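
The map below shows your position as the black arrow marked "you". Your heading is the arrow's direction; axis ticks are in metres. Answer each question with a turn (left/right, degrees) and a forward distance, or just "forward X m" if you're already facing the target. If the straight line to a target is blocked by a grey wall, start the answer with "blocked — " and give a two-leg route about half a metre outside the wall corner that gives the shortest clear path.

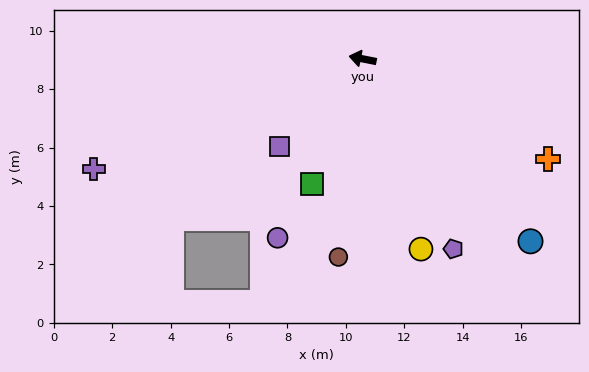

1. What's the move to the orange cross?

turn left 163°, forward 7.2 m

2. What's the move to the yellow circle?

turn left 118°, forward 6.8 m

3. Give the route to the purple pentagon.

turn left 127°, forward 7.2 m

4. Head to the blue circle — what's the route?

turn left 144°, forward 8.5 m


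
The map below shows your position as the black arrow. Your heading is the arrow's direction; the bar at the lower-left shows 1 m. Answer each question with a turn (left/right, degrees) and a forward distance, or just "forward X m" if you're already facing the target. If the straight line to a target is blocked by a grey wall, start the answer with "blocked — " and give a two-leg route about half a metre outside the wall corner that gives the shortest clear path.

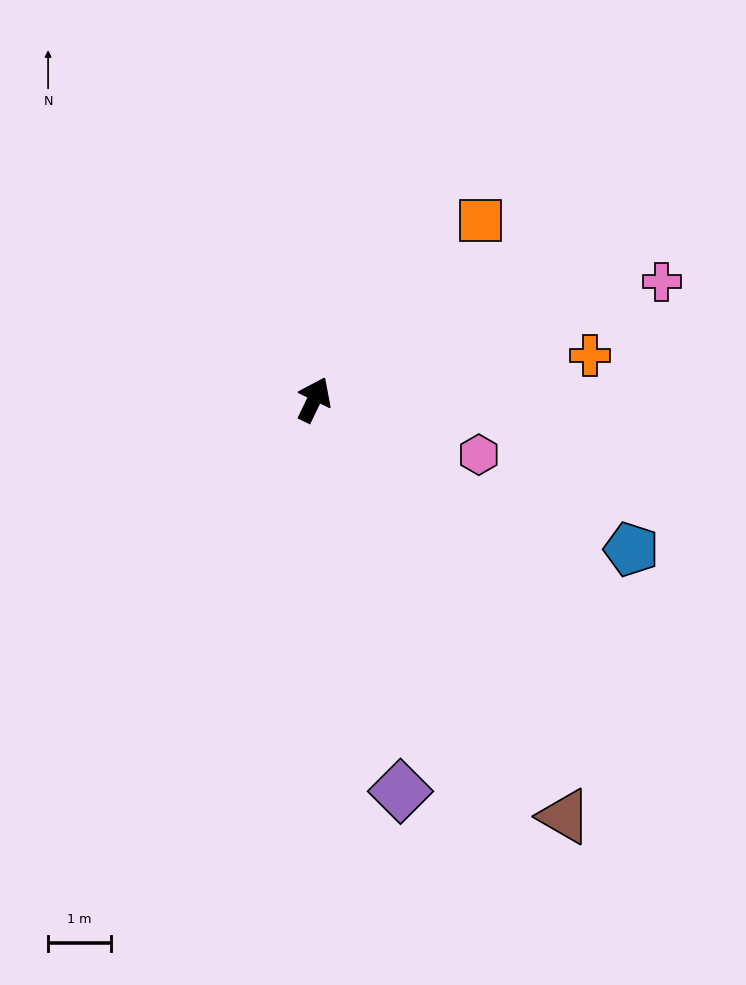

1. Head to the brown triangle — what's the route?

turn right 123°, forward 7.7 m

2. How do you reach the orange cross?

turn right 55°, forward 4.4 m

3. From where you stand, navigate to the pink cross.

turn right 46°, forward 5.8 m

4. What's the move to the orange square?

turn right 17°, forward 3.9 m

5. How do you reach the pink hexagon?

turn right 83°, forward 2.7 m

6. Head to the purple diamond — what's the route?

turn right 142°, forward 6.4 m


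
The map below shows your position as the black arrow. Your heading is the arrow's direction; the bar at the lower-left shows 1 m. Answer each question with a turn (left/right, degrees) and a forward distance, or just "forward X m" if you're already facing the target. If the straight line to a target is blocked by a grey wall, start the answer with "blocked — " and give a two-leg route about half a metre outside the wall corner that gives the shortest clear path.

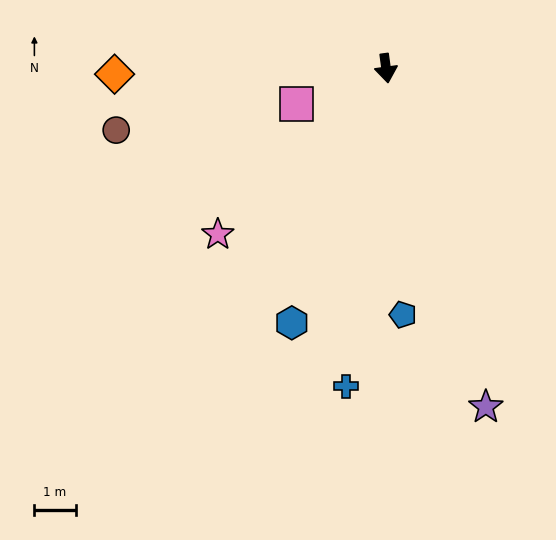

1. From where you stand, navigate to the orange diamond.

turn right 96°, forward 6.6 m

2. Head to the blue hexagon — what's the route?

turn right 28°, forward 6.6 m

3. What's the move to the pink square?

turn right 76°, forward 2.3 m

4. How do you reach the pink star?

turn right 53°, forward 5.7 m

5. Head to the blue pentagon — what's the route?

turn right 4°, forward 6.0 m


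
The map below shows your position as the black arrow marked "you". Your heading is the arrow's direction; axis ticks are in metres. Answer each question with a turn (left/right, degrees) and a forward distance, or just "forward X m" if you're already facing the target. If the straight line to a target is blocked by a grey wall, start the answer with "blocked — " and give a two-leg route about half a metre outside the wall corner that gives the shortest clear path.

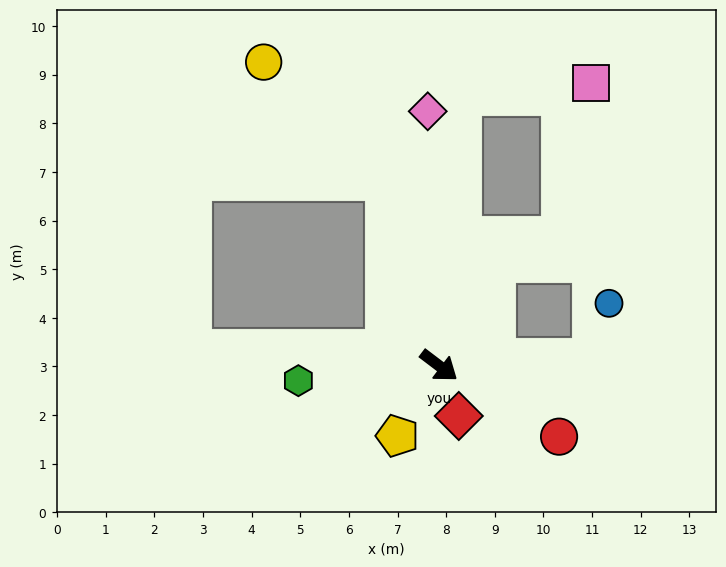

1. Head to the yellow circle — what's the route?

blocked — turn left 143°, forward 4.0 m, then turn left 30°, forward 3.5 m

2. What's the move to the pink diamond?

turn left 130°, forward 5.2 m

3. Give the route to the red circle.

turn left 7°, forward 2.9 m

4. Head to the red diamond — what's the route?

turn right 31°, forward 1.1 m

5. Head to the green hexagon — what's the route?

turn right 137°, forward 2.9 m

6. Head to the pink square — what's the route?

blocked — turn left 123°, forward 5.6 m, then turn right 80°, forward 2.7 m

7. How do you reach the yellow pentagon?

turn right 84°, forward 1.7 m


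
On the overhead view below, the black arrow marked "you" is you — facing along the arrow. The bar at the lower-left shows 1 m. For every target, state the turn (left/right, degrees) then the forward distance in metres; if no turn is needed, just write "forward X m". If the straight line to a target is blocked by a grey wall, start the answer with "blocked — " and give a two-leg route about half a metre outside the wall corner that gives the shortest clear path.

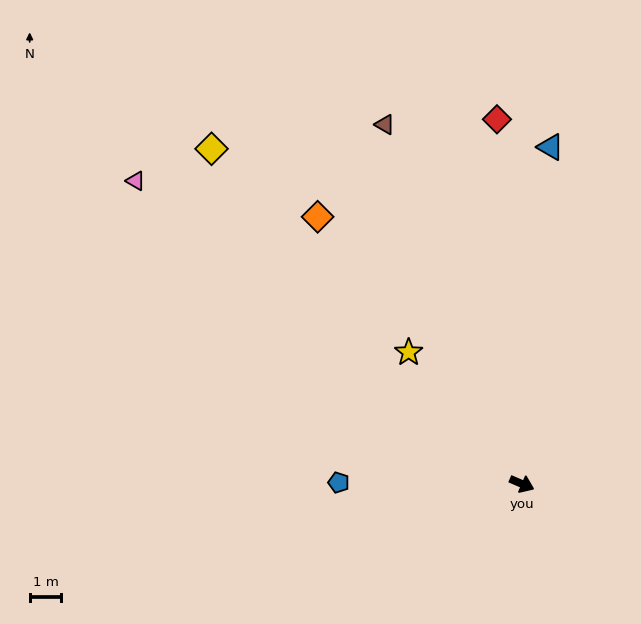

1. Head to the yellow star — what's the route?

turn left 154°, forward 5.5 m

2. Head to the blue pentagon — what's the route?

turn right 157°, forward 5.8 m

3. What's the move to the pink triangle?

turn left 165°, forward 15.5 m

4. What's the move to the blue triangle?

turn left 109°, forward 10.7 m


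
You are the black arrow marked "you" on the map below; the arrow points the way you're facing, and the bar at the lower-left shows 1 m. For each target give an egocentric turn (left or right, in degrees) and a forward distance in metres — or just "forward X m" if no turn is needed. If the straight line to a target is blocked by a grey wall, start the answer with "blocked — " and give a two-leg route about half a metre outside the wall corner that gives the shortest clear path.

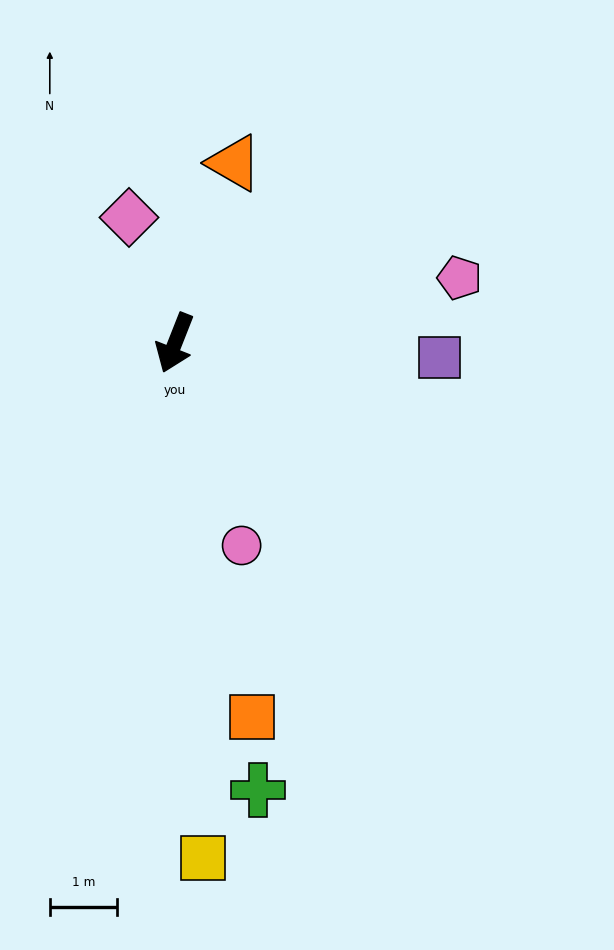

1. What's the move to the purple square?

turn left 108°, forward 4.0 m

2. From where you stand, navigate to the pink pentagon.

turn left 124°, forward 4.4 m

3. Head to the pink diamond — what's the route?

turn right 138°, forward 2.0 m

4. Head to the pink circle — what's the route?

turn left 40°, forward 3.2 m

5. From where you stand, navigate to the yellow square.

turn left 25°, forward 7.7 m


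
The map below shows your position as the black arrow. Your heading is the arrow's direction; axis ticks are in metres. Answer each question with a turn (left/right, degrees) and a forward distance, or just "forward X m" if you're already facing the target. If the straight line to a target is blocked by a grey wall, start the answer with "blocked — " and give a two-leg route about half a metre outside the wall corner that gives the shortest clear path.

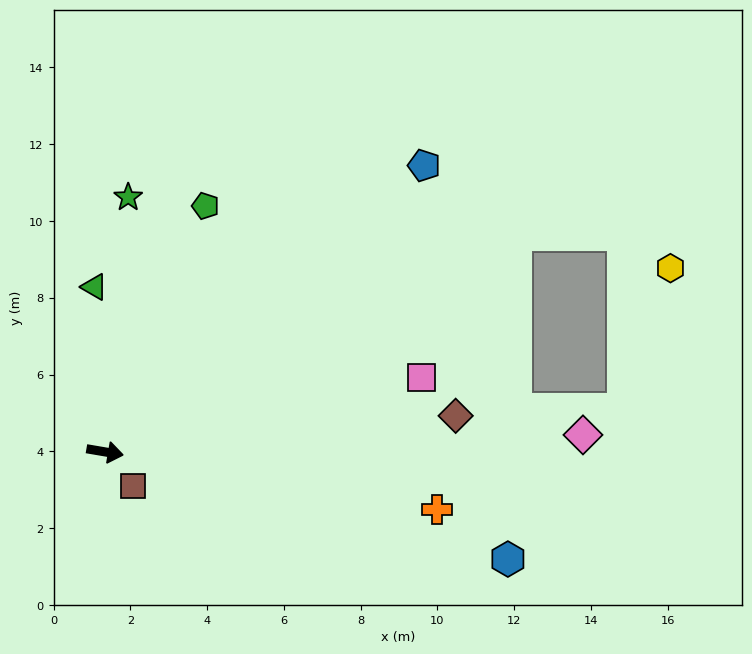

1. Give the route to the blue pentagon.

turn left 52°, forward 11.2 m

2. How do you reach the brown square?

turn right 41°, forward 1.2 m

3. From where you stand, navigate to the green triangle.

turn left 103°, forward 4.3 m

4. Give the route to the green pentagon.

turn left 77°, forward 6.9 m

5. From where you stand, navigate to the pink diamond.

turn left 12°, forward 12.5 m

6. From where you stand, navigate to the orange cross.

forward 8.8 m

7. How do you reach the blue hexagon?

turn right 5°, forward 10.9 m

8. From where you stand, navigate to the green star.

turn left 94°, forward 6.7 m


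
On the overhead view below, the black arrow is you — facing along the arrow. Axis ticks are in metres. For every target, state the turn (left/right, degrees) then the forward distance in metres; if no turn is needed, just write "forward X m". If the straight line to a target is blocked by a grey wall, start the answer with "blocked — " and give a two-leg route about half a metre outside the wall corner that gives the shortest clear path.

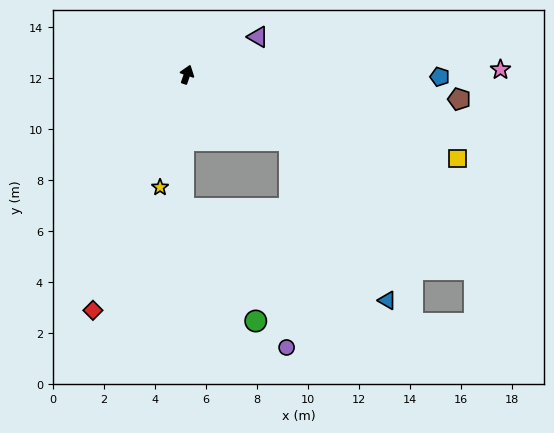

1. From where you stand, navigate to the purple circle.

blocked — turn right 104°, forward 4.8 m, then turn right 58°, forward 8.1 m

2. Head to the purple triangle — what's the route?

turn right 43°, forward 3.1 m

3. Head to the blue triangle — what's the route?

blocked — turn right 104°, forward 4.8 m, then turn right 26°, forward 7.3 m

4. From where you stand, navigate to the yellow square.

turn right 88°, forward 11.1 m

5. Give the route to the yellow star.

turn right 175°, forward 4.5 m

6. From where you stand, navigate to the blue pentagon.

turn right 72°, forward 9.9 m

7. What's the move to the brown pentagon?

turn right 76°, forward 10.7 m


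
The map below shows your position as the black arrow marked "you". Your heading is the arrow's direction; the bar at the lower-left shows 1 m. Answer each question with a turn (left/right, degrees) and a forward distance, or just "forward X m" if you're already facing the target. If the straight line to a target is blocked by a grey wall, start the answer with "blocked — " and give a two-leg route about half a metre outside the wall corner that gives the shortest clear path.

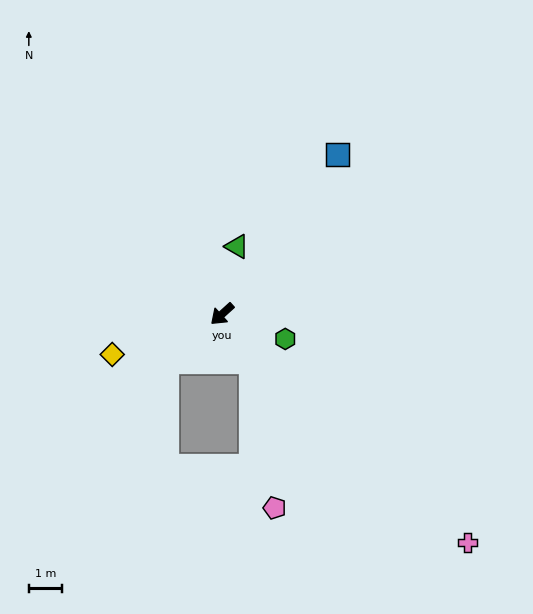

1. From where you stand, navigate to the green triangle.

turn right 145°, forward 2.1 m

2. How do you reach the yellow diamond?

turn right 22°, forward 3.5 m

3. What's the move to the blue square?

turn right 168°, forward 5.9 m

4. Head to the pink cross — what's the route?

turn left 95°, forward 10.1 m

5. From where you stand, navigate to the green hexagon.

turn left 116°, forward 2.0 m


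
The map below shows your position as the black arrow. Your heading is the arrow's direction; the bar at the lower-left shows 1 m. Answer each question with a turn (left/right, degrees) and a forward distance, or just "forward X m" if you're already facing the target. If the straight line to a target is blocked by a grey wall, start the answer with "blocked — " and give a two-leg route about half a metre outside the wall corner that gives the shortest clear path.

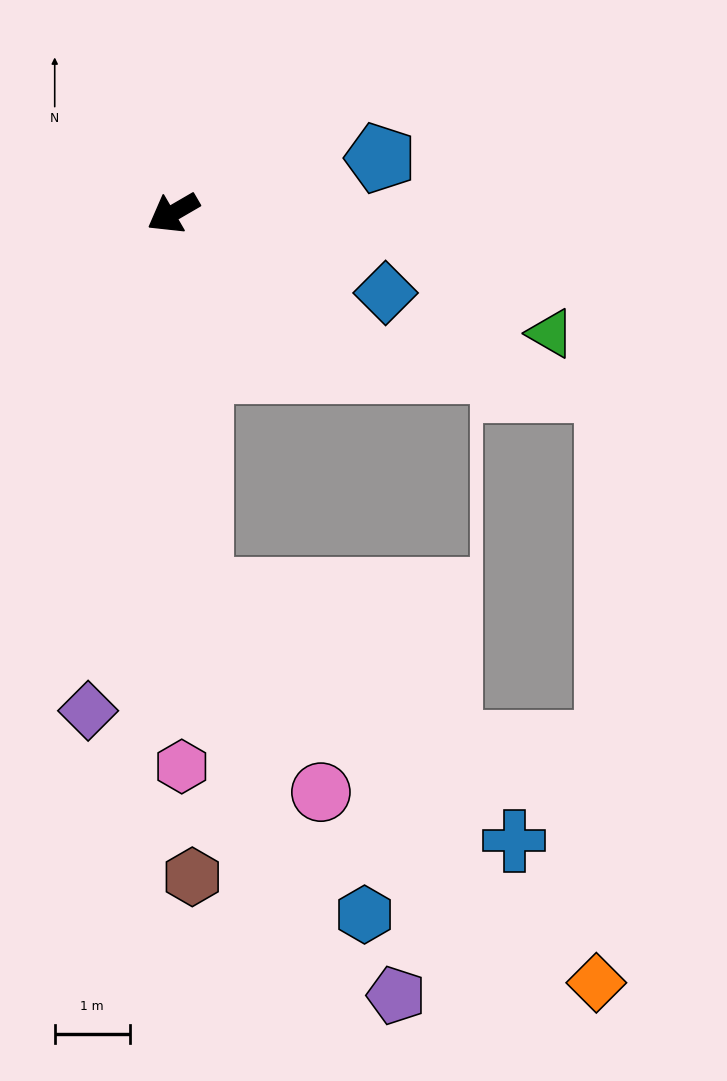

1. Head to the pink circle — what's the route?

blocked — turn left 64°, forward 5.0 m, then turn left 26°, forward 3.1 m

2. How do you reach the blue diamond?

turn left 129°, forward 3.0 m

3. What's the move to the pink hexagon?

turn left 61°, forward 7.4 m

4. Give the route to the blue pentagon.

turn left 165°, forward 2.9 m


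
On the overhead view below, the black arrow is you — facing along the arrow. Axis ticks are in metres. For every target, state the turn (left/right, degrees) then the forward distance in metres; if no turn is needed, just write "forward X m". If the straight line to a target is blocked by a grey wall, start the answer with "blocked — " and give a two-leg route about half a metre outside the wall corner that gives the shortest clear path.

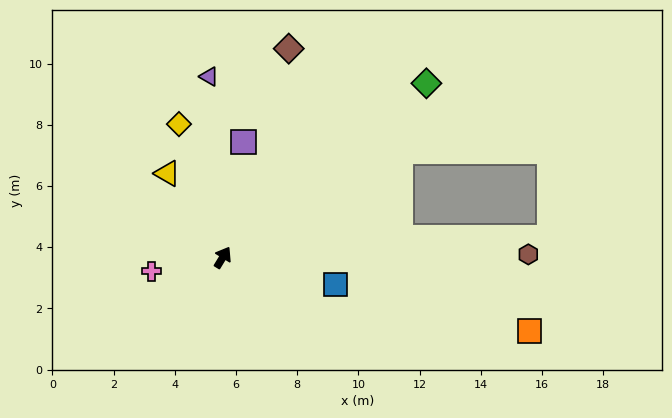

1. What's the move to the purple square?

turn left 21°, forward 3.8 m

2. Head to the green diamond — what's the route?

turn right 18°, forward 8.8 m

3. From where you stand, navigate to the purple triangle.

turn left 36°, forward 5.9 m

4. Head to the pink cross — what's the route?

turn left 132°, forward 2.4 m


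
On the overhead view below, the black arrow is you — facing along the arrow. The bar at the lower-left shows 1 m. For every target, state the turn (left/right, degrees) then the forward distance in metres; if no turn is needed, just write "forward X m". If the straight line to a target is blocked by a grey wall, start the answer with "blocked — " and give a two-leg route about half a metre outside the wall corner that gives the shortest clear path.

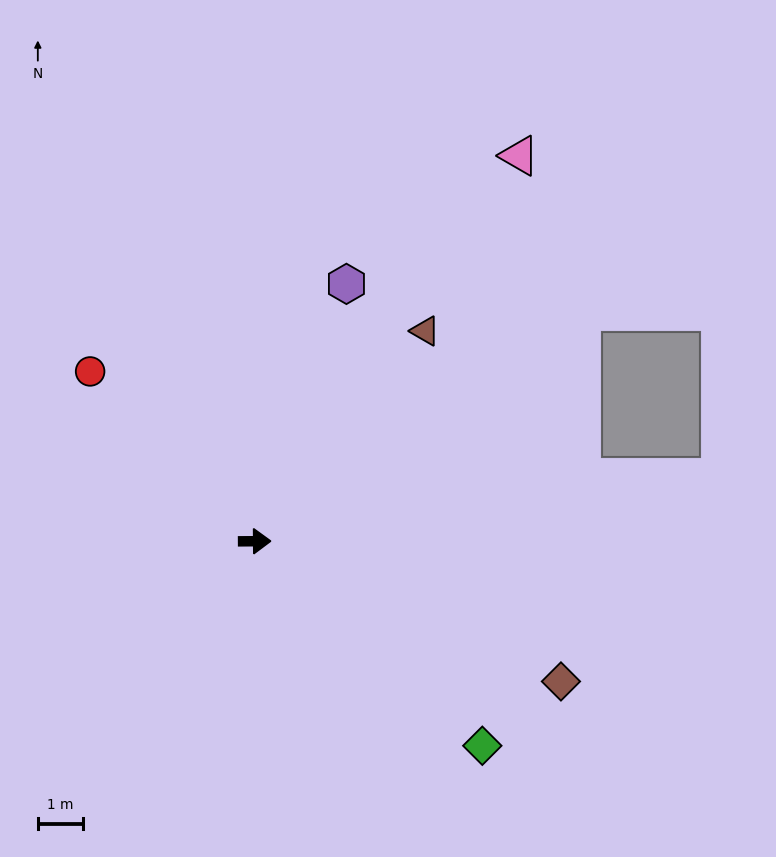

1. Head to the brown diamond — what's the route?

turn right 25°, forward 7.5 m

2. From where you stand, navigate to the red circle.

turn left 134°, forward 5.3 m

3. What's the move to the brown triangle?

turn left 51°, forward 6.0 m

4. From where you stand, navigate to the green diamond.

turn right 42°, forward 6.8 m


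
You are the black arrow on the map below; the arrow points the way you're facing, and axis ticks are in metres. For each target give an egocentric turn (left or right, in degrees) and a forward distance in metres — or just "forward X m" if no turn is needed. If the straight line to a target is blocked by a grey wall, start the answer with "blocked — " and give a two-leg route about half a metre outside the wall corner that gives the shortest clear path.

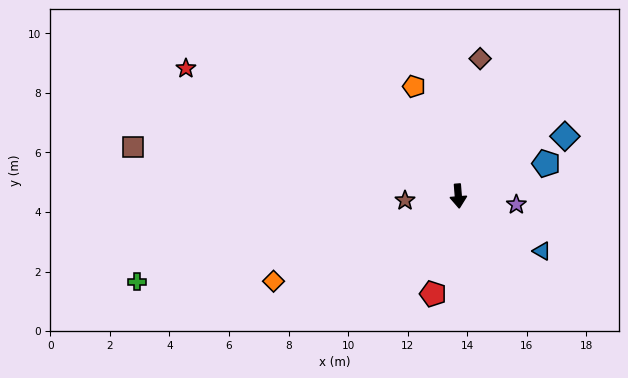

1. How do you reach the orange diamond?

turn right 70°, forward 6.8 m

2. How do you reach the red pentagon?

turn right 19°, forward 3.4 m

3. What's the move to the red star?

turn right 120°, forward 10.1 m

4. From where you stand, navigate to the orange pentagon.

turn right 163°, forward 4.0 m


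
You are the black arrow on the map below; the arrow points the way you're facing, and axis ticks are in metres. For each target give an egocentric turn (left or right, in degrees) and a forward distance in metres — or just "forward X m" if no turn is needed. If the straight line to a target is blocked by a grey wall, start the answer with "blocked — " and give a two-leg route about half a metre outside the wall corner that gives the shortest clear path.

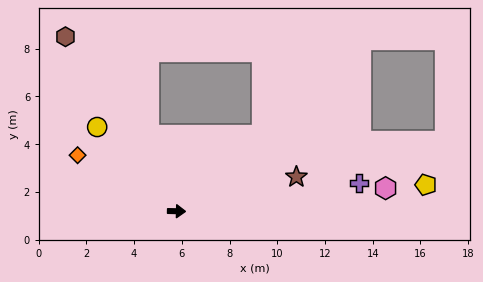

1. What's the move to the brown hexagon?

turn left 124°, forward 8.7 m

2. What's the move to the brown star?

turn left 17°, forward 5.2 m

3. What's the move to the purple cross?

turn left 10°, forward 7.7 m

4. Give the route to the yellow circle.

turn left 135°, forward 4.8 m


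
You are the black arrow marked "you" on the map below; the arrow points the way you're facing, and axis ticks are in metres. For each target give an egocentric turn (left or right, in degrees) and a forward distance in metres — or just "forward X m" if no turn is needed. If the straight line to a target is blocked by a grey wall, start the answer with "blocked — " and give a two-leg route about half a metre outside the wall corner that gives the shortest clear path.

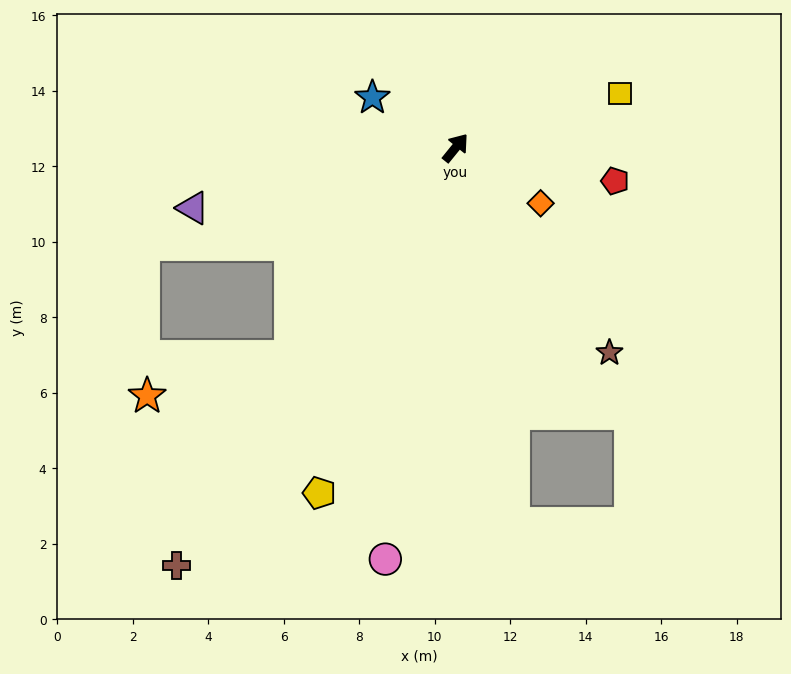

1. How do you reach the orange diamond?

turn right 84°, forward 2.7 m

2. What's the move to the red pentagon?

turn right 63°, forward 4.3 m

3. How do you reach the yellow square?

turn right 33°, forward 4.6 m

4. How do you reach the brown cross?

turn right 175°, forward 13.3 m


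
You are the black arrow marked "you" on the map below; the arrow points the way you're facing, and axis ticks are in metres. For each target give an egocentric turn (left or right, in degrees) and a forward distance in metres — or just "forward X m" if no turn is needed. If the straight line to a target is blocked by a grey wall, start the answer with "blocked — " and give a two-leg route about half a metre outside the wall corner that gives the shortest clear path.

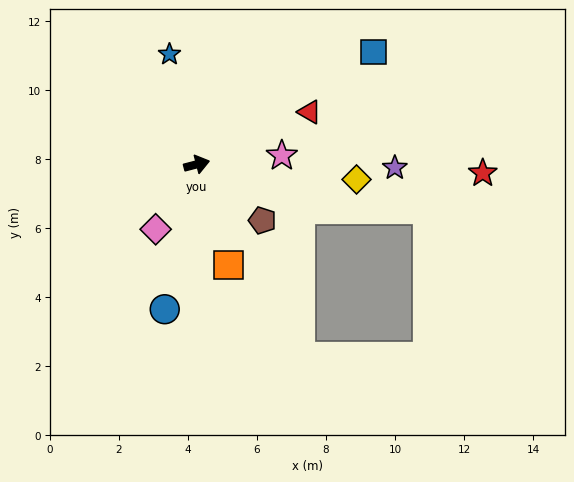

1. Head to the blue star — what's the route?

turn left 89°, forward 3.3 m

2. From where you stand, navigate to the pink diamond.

turn right 137°, forward 2.2 m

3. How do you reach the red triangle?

turn left 10°, forward 3.6 m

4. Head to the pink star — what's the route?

turn right 9°, forward 2.5 m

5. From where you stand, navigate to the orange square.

turn right 87°, forward 3.1 m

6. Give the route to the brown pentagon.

turn right 55°, forward 2.5 m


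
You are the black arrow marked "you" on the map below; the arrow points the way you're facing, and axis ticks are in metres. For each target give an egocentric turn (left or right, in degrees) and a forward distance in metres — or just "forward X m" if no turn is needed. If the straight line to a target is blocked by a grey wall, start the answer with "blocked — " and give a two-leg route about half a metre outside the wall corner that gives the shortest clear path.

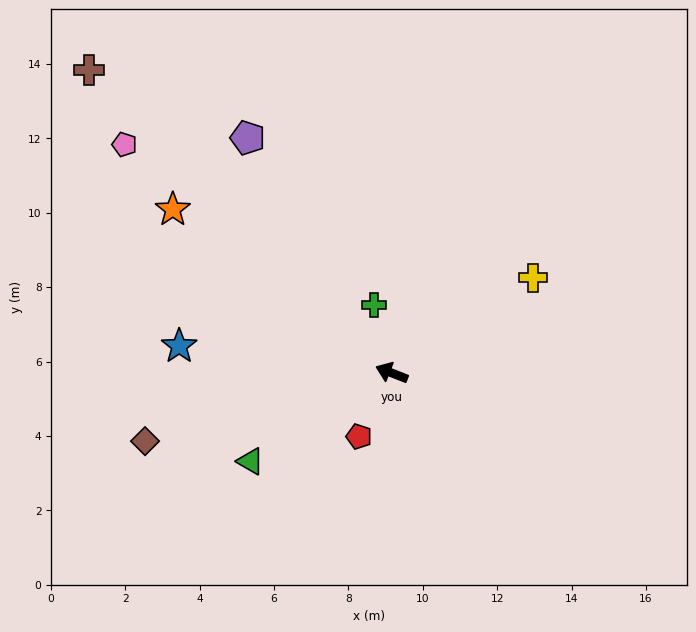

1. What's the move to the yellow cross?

turn right 125°, forward 4.6 m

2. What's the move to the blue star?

turn left 14°, forward 5.8 m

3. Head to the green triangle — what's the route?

turn left 53°, forward 4.5 m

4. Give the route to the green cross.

turn right 54°, forward 1.9 m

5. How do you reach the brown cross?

turn right 24°, forward 11.5 m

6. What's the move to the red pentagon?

turn left 84°, forward 1.9 m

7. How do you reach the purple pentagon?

turn right 37°, forward 7.4 m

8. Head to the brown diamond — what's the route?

turn left 37°, forward 6.9 m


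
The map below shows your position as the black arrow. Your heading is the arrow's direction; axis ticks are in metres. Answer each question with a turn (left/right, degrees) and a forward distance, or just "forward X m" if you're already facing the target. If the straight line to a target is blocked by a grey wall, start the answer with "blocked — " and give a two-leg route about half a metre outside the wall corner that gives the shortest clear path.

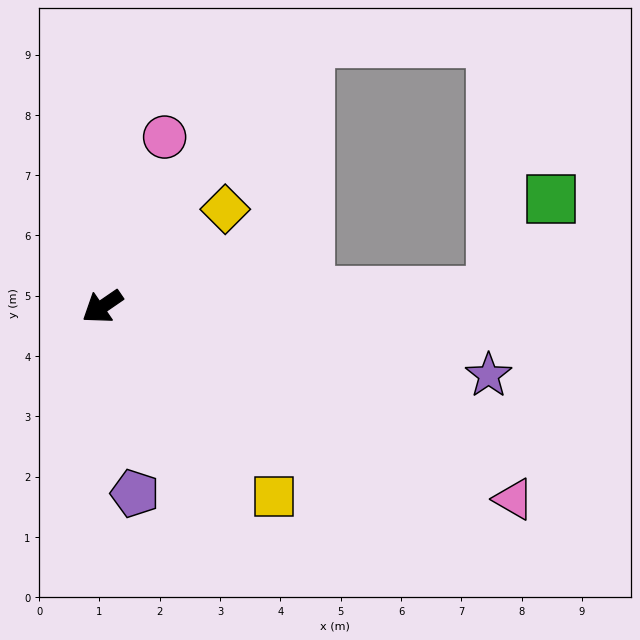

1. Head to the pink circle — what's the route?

turn right 145°, forward 3.0 m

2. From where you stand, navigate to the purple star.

turn left 135°, forward 6.5 m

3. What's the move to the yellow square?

turn left 98°, forward 4.2 m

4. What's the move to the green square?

blocked — turn left 148°, forward 6.5 m, then turn left 55°, forward 1.8 m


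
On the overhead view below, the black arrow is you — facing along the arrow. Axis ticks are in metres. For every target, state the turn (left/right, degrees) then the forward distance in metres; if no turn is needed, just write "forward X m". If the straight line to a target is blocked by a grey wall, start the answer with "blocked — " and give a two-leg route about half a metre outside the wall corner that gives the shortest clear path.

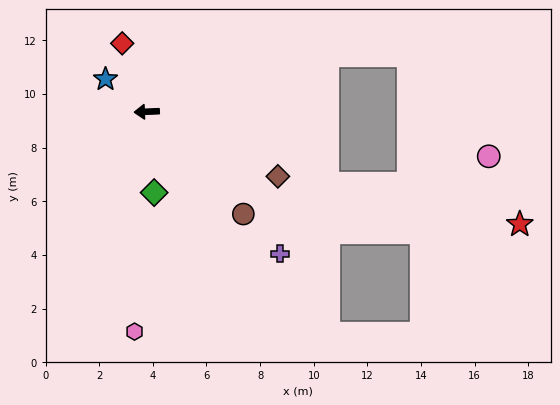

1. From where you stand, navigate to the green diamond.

turn left 93°, forward 3.0 m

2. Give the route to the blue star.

turn right 41°, forward 2.0 m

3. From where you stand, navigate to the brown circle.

turn left 131°, forward 5.2 m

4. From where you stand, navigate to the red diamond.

turn right 73°, forward 2.7 m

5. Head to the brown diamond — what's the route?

turn left 151°, forward 5.4 m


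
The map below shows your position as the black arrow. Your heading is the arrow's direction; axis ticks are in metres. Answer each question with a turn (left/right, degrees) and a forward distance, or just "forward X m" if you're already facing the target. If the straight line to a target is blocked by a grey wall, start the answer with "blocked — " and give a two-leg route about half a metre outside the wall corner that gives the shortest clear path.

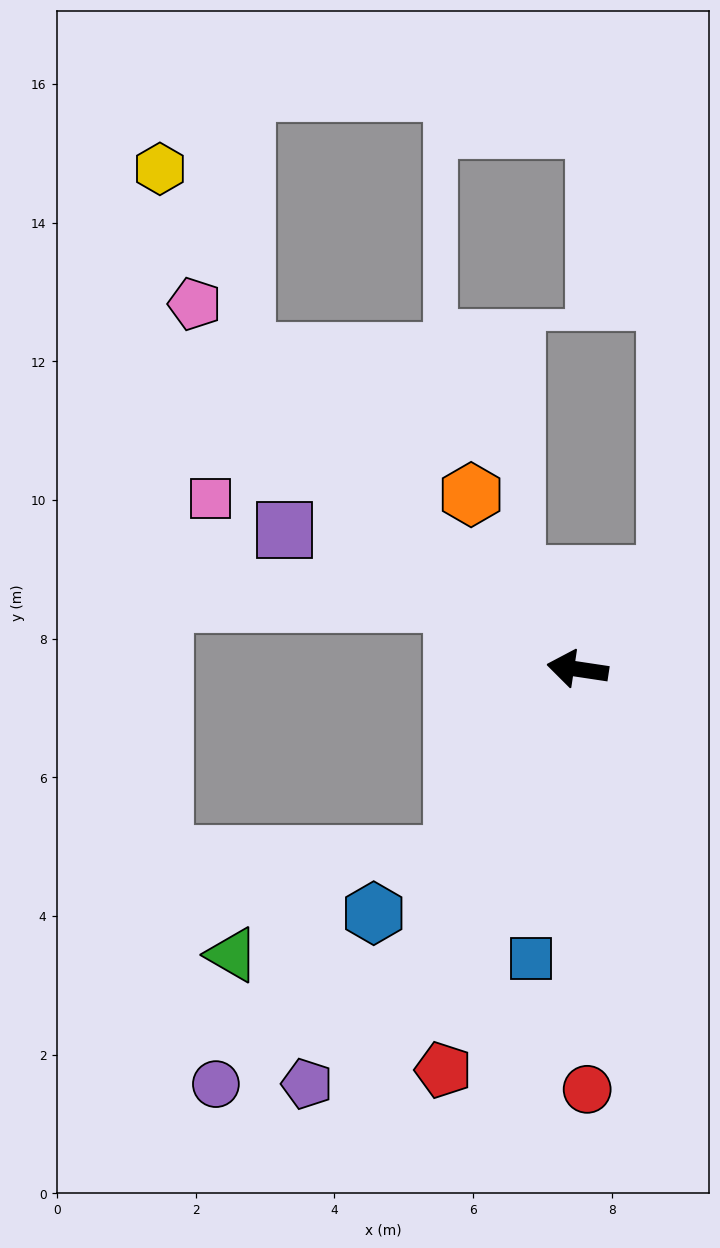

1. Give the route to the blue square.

turn left 89°, forward 4.2 m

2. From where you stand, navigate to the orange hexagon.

turn right 50°, forward 2.9 m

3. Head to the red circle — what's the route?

turn left 100°, forward 6.1 m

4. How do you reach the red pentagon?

turn left 80°, forward 6.1 m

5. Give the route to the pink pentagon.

turn right 35°, forward 7.6 m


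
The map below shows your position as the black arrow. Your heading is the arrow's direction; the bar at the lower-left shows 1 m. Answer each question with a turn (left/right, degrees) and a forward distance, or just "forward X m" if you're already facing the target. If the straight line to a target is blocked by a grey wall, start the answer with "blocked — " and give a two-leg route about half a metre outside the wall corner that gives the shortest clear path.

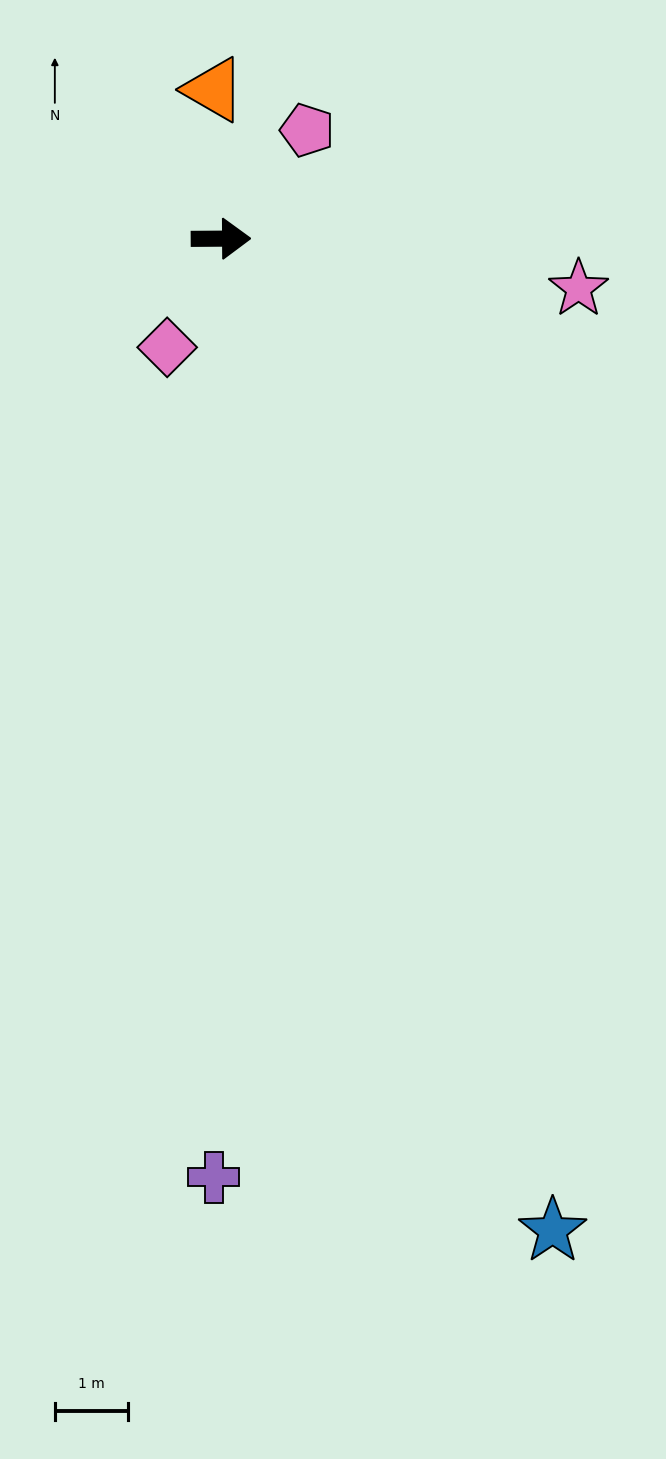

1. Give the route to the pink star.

turn right 8°, forward 5.0 m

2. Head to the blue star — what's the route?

turn right 72°, forward 14.4 m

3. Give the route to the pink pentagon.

turn left 51°, forward 1.9 m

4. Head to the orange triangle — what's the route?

turn left 92°, forward 2.0 m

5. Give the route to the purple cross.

turn right 91°, forward 12.9 m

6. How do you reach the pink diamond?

turn right 117°, forward 1.7 m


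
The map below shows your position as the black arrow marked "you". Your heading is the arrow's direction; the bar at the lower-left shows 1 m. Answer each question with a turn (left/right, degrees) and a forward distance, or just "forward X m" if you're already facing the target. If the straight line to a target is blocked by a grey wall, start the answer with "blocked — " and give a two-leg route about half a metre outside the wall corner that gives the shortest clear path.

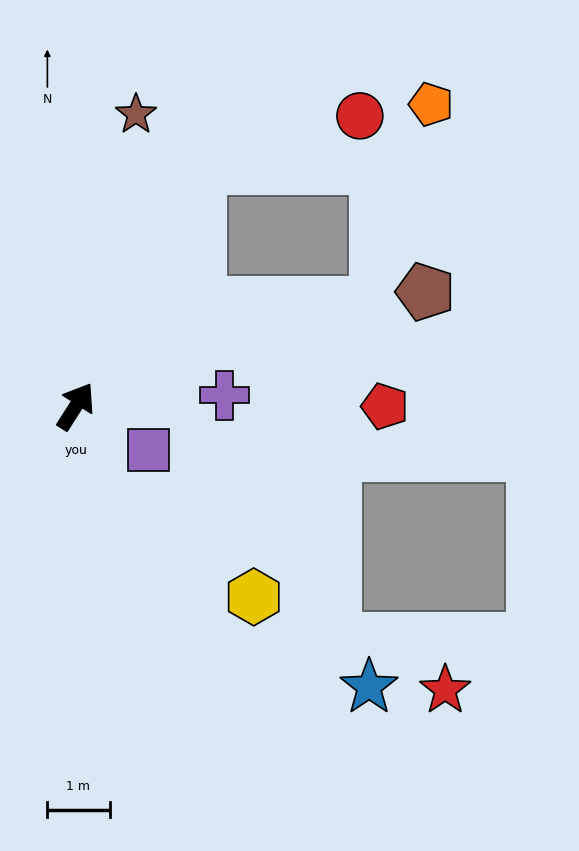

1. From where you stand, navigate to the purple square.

turn right 89°, forward 1.4 m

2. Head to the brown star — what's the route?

turn left 21°, forward 4.8 m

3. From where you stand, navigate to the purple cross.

turn right 53°, forward 2.4 m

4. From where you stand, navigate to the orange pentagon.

blocked — turn right 38°, forward 5.1 m, then turn left 55°, forward 3.3 m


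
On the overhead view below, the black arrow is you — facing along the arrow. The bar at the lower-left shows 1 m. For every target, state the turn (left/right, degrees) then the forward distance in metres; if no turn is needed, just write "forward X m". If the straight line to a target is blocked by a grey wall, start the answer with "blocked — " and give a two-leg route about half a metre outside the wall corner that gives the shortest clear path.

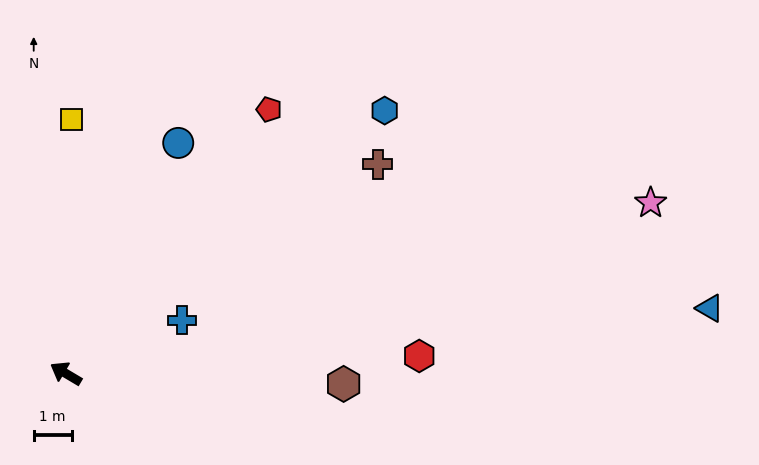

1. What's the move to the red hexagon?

turn right 146°, forward 9.3 m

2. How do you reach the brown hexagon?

turn right 151°, forward 7.3 m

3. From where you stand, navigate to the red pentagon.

turn right 97°, forward 8.8 m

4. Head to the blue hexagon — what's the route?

turn right 110°, forward 10.9 m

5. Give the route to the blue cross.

turn right 125°, forward 3.4 m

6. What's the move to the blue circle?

turn right 85°, forward 6.7 m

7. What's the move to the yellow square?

turn right 61°, forward 6.7 m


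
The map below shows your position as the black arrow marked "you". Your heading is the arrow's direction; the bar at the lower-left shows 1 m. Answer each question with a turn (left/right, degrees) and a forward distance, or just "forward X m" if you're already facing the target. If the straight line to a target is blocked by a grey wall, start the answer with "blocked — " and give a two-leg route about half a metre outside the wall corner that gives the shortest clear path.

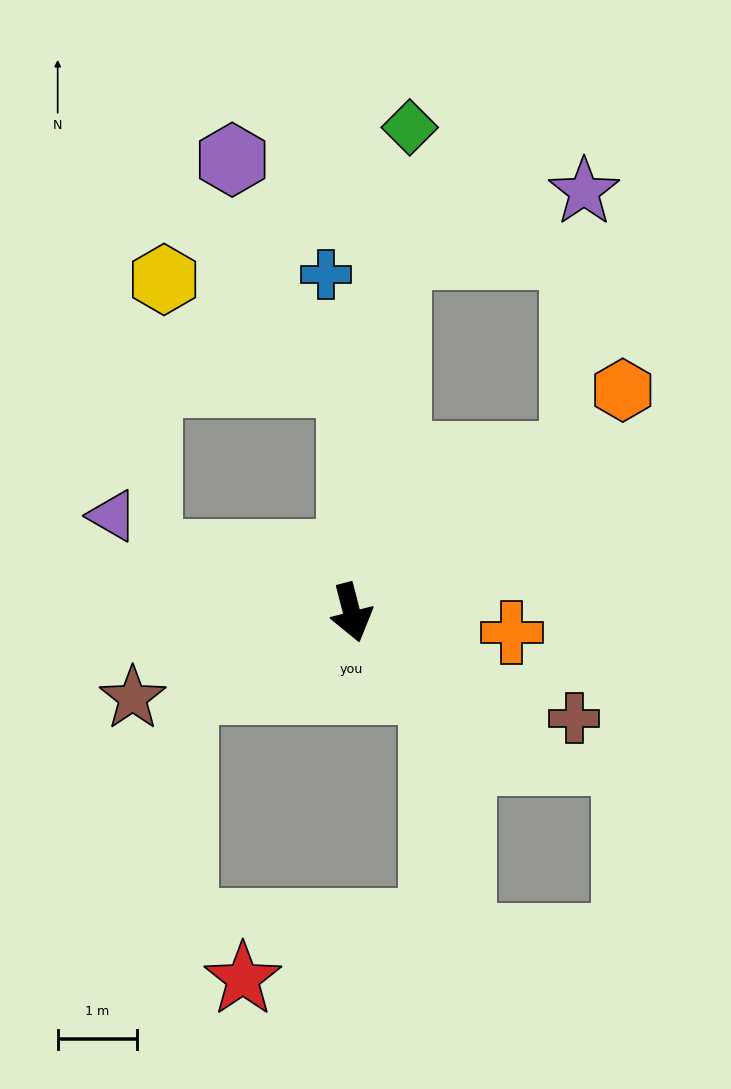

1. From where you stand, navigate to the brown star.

turn right 83°, forward 3.0 m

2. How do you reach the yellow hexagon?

blocked — turn left 166°, forward 2.9 m, then turn left 60°, forward 2.7 m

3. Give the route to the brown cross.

turn left 50°, forward 3.1 m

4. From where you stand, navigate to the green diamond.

turn left 159°, forward 6.2 m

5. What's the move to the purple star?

blocked — turn left 111°, forward 3.4 m, then turn left 52°, forward 3.3 m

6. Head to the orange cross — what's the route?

turn left 69°, forward 2.0 m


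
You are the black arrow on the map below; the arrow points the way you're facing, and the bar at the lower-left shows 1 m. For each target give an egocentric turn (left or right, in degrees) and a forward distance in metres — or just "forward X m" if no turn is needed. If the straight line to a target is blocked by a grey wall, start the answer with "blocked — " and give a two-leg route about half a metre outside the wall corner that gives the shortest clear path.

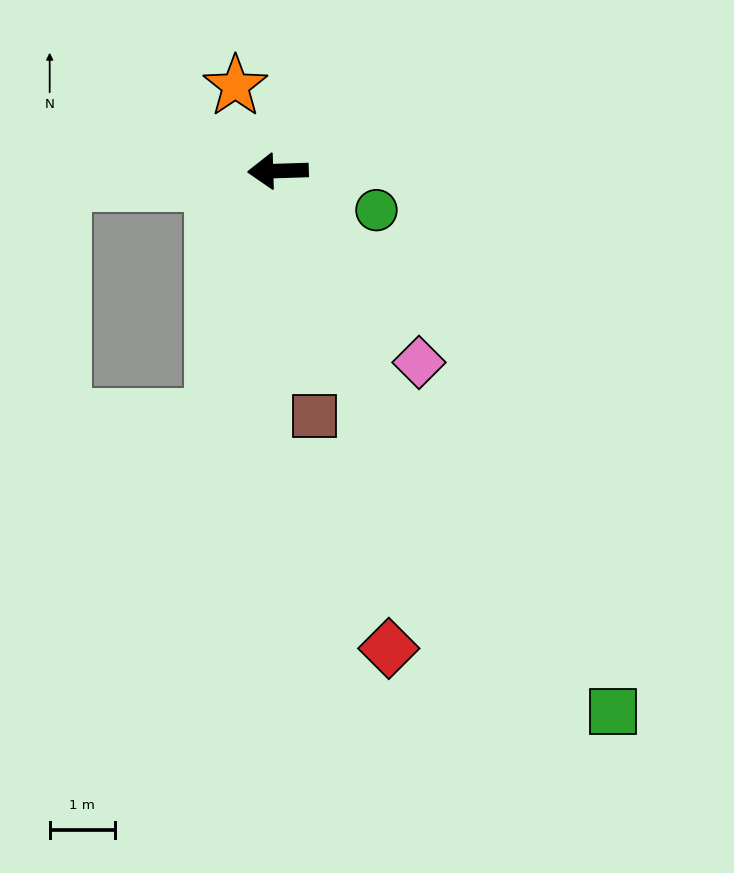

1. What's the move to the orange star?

turn right 65°, forward 1.5 m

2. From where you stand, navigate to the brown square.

turn left 97°, forward 3.8 m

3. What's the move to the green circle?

turn left 156°, forward 1.6 m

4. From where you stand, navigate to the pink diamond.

turn left 125°, forward 3.7 m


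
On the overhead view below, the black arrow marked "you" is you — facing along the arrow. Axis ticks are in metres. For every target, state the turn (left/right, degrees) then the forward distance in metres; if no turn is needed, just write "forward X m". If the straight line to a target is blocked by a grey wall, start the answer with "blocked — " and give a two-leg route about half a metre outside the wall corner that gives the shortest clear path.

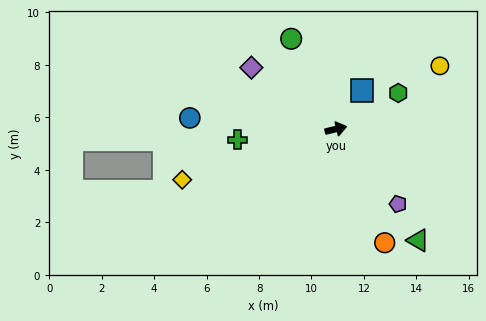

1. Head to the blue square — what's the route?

turn left 42°, forward 1.8 m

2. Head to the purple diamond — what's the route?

turn left 130°, forward 4.0 m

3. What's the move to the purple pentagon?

turn right 64°, forward 3.7 m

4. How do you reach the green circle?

turn left 103°, forward 3.8 m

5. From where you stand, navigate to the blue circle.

turn left 162°, forward 5.6 m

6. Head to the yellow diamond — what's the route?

turn right 175°, forward 6.2 m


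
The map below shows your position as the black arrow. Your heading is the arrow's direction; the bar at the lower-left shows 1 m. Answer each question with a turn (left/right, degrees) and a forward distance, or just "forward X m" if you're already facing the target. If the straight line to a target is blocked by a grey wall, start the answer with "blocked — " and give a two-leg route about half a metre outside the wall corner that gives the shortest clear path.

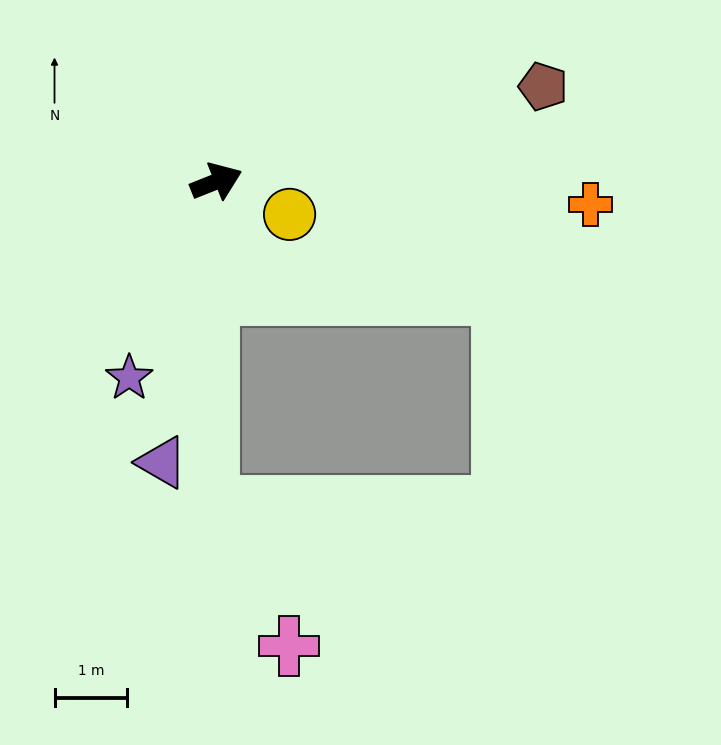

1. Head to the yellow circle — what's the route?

turn right 46°, forward 1.1 m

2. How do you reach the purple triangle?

turn right 123°, forward 3.9 m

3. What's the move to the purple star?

turn right 136°, forward 3.0 m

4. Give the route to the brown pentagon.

turn right 6°, forward 4.7 m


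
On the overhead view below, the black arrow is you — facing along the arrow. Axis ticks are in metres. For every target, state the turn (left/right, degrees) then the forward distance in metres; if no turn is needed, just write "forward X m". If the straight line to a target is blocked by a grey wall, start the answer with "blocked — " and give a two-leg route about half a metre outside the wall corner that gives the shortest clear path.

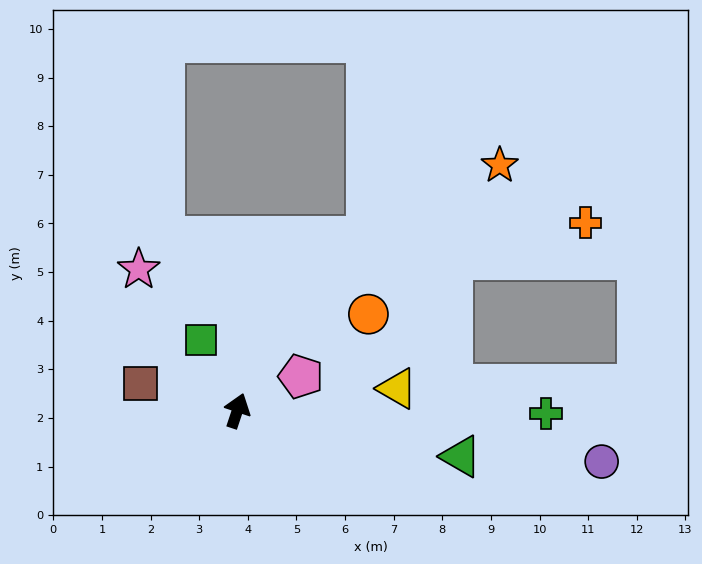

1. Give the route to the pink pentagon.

turn right 43°, forward 1.5 m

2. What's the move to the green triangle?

turn right 83°, forward 4.7 m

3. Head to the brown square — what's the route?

turn left 93°, forward 2.1 m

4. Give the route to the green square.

turn left 45°, forward 1.6 m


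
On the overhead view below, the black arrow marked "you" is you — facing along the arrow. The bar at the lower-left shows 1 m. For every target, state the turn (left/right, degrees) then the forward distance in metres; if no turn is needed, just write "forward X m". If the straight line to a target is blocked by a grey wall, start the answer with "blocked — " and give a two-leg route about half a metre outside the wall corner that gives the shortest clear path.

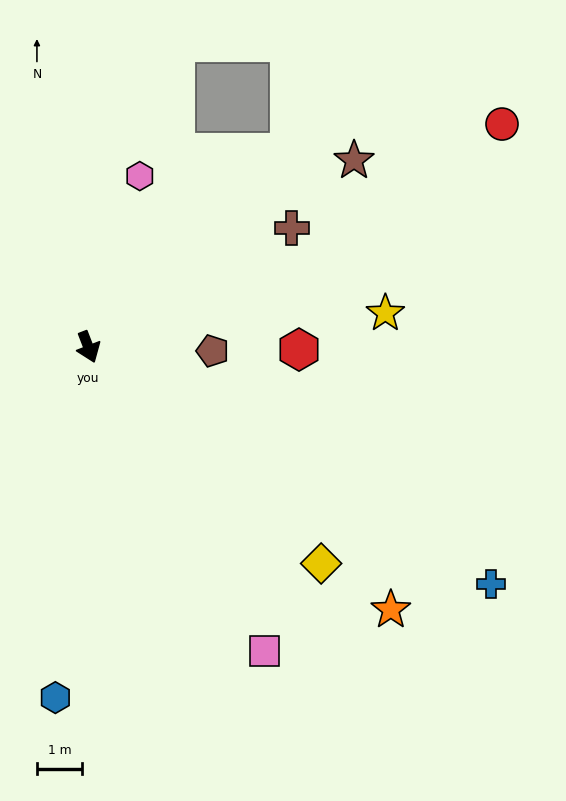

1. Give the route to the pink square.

turn left 9°, forward 7.8 m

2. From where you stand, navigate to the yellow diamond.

turn left 26°, forward 7.0 m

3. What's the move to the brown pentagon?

turn left 67°, forward 2.7 m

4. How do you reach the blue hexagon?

turn right 26°, forward 7.8 m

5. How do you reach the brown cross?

turn left 99°, forward 5.2 m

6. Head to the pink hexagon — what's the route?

turn left 142°, forward 3.9 m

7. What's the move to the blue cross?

turn left 38°, forward 10.3 m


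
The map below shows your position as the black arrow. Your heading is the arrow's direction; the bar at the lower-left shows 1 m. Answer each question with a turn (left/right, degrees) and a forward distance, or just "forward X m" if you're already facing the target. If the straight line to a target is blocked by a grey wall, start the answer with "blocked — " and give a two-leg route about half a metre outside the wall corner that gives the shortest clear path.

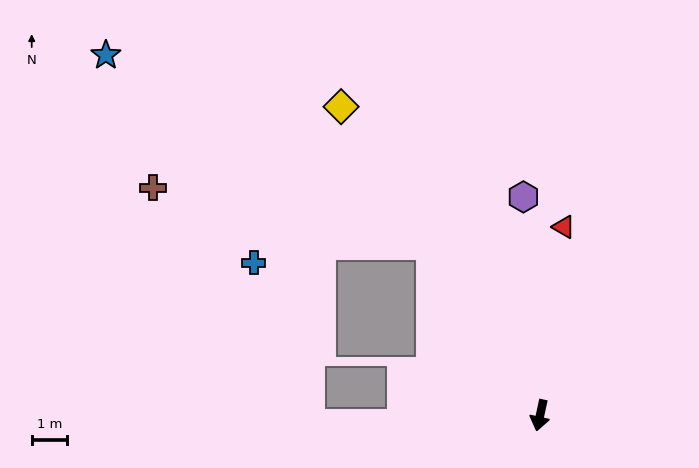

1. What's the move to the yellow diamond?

turn right 135°, forward 10.4 m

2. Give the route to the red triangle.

turn right 175°, forward 5.4 m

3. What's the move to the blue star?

blocked — turn right 135°, forward 5.7 m, then turn left 27°, forward 10.7 m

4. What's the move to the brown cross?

blocked — turn right 135°, forward 5.7 m, then turn left 46°, forward 8.0 m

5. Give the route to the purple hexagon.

turn right 163°, forward 6.2 m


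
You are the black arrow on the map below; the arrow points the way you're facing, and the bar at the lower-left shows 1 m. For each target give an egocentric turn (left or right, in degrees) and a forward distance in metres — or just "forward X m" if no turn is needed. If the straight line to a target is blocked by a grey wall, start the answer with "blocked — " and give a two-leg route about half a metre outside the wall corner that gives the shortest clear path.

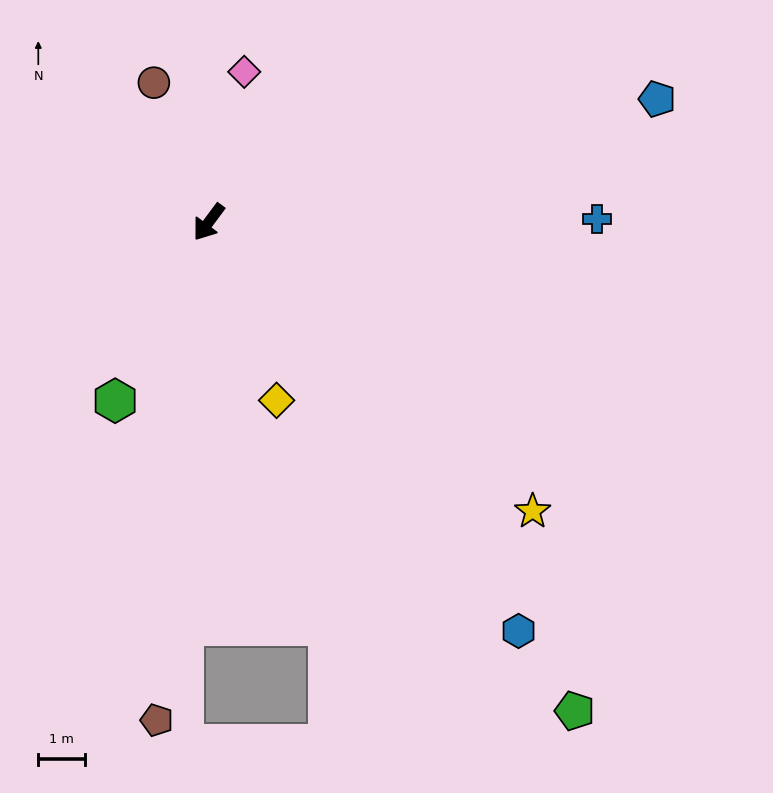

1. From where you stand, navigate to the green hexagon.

turn left 9°, forward 4.3 m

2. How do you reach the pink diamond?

turn right 157°, forward 3.3 m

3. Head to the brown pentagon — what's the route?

turn left 31°, forward 10.7 m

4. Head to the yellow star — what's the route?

turn left 85°, forward 9.3 m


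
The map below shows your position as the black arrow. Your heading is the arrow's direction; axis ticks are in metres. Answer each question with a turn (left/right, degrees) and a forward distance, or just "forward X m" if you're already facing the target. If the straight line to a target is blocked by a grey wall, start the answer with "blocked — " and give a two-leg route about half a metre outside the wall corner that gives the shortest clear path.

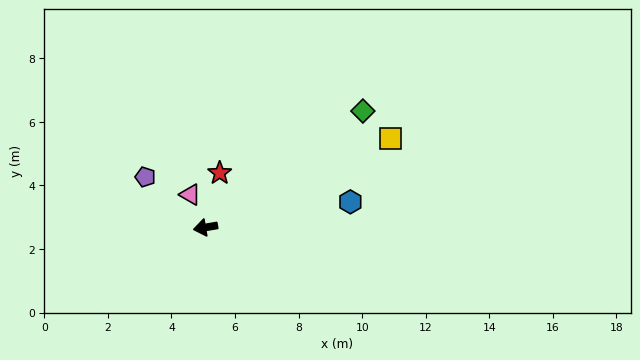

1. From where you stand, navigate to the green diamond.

turn right 153°, forward 6.2 m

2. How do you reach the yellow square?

turn right 164°, forward 6.5 m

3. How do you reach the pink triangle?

turn right 75°, forward 1.1 m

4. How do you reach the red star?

turn right 114°, forward 1.8 m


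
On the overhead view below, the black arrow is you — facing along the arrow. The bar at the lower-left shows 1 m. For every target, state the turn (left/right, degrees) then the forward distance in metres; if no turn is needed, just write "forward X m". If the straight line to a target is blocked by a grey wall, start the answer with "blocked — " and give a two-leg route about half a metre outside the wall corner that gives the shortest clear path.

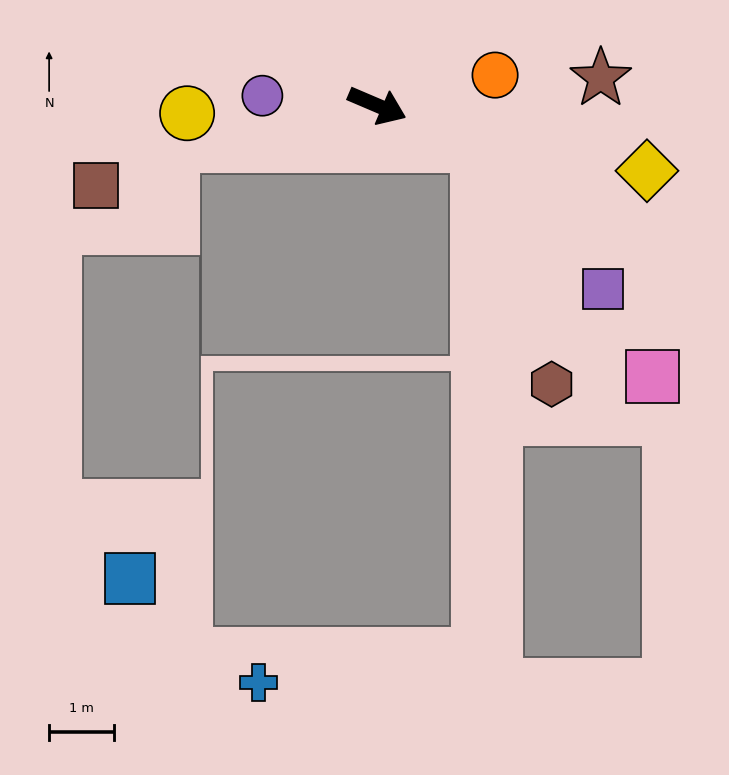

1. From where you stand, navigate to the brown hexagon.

blocked — forward 1.7 m, then turn right 50°, forward 3.9 m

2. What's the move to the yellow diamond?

turn left 9°, forward 4.3 m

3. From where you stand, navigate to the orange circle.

turn left 38°, forward 1.9 m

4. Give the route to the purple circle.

turn right 162°, forward 1.8 m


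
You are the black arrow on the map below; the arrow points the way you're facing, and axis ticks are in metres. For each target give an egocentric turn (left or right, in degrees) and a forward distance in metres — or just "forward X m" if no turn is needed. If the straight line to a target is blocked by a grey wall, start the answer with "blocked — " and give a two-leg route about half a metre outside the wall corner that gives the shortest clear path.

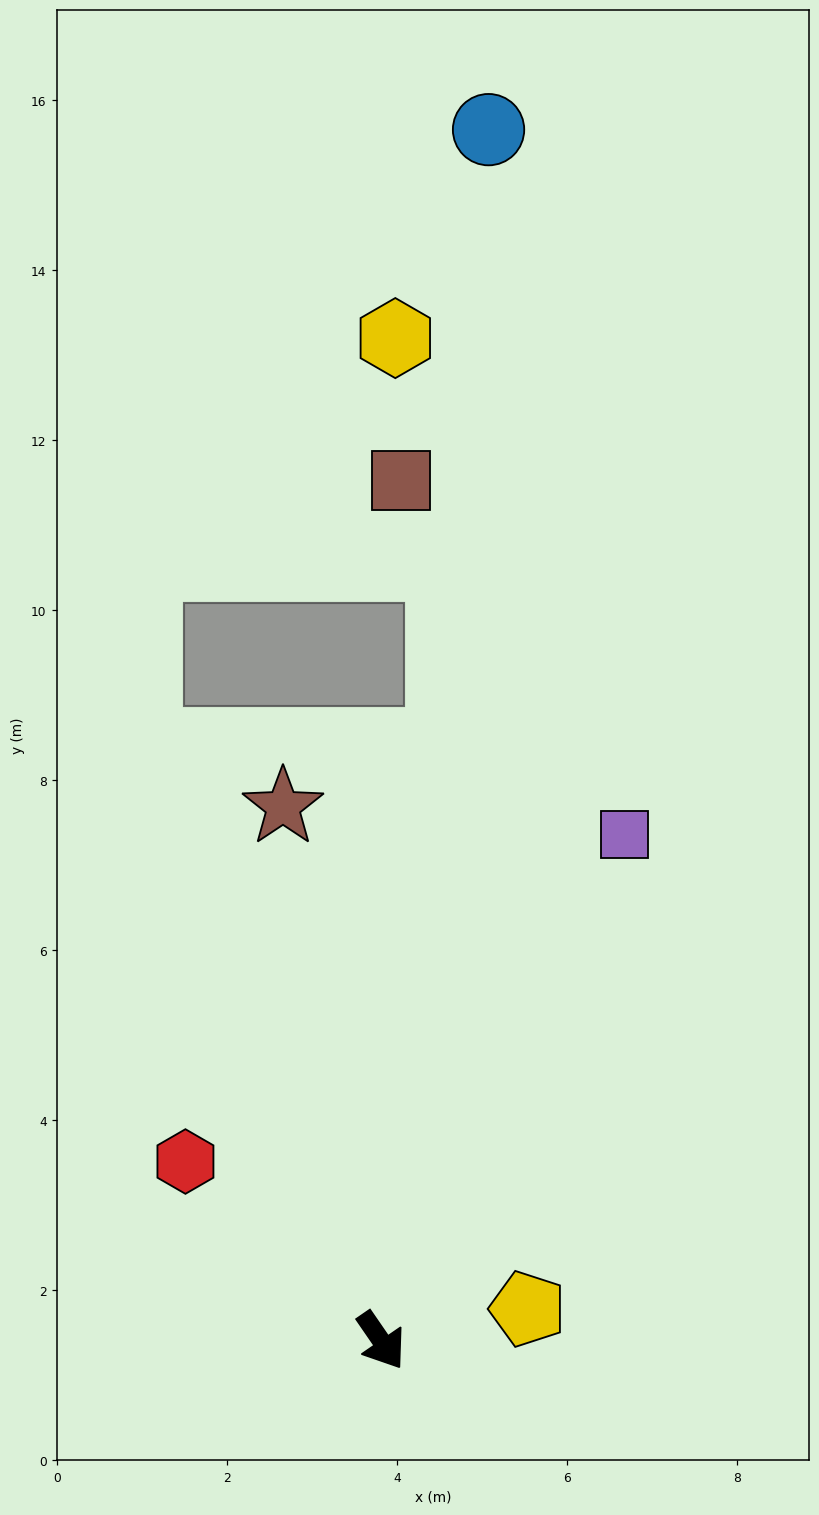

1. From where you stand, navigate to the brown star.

turn left 156°, forward 6.4 m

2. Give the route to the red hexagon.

turn right 167°, forward 3.1 m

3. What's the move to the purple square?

turn left 120°, forward 6.6 m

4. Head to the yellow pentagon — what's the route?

turn left 68°, forward 1.8 m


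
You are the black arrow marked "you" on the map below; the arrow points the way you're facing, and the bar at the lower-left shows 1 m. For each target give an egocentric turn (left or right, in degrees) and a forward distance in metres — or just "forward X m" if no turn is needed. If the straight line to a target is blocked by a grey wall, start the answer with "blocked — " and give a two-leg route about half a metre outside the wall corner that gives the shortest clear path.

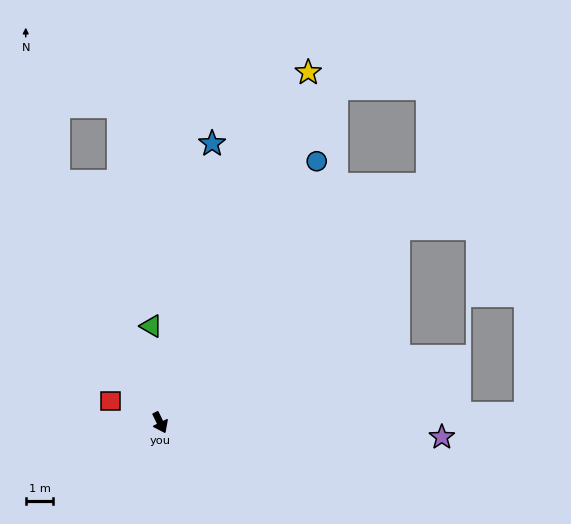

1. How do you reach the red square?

turn right 140°, forward 2.0 m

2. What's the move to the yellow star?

turn left 131°, forward 13.7 m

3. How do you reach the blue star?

turn left 143°, forward 10.3 m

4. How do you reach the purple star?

turn left 61°, forward 10.2 m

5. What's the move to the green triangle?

turn left 159°, forward 3.5 m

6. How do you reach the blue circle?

turn left 123°, forward 11.0 m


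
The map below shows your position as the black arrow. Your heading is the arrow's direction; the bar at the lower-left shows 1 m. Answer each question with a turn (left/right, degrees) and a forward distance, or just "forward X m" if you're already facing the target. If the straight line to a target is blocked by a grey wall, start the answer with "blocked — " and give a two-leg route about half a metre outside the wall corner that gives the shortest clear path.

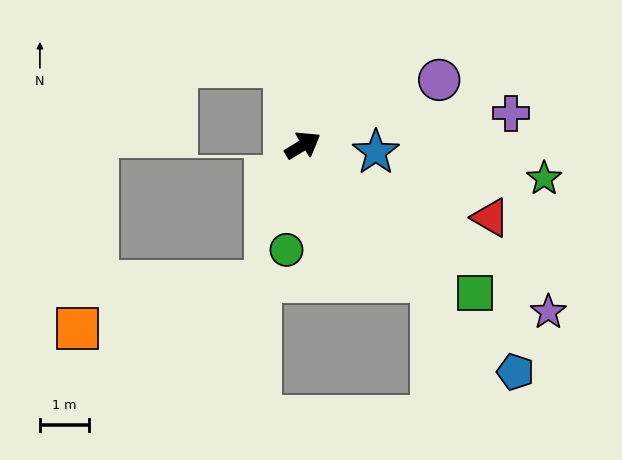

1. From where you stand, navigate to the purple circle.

turn right 6°, forward 3.1 m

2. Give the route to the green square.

turn right 72°, forward 4.6 m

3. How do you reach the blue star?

turn right 37°, forward 1.5 m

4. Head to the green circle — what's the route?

turn right 130°, forward 2.1 m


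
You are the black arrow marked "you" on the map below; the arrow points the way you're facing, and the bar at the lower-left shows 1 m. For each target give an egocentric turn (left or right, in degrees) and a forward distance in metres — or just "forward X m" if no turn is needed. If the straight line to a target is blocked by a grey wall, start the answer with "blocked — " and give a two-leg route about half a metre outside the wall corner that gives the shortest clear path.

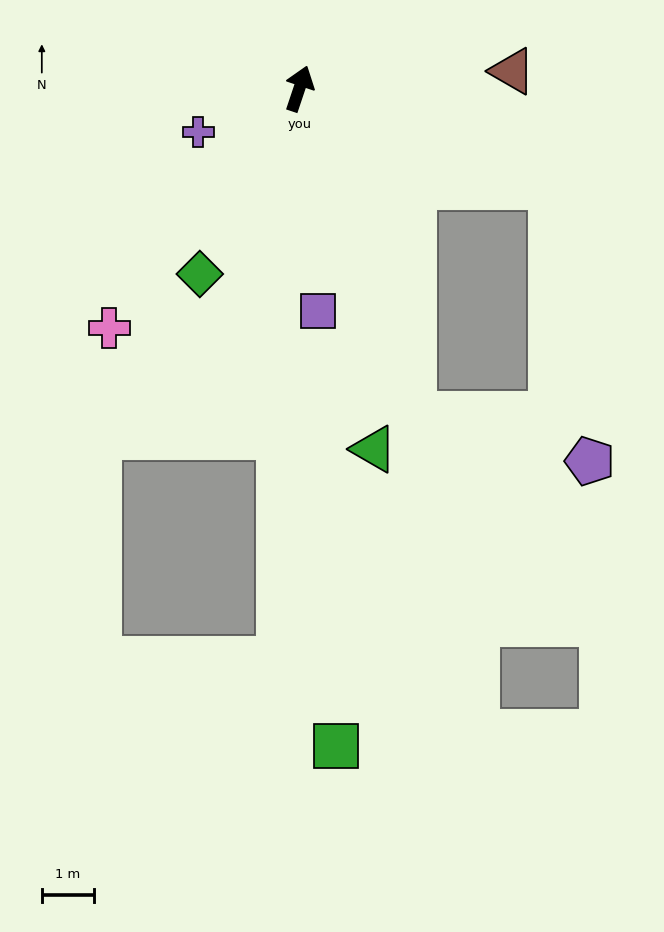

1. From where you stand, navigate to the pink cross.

turn left 160°, forward 5.8 m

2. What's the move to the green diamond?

turn left 170°, forward 4.0 m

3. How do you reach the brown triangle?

turn right 67°, forward 4.1 m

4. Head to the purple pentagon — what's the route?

blocked — turn right 142°, forward 6.6 m, then turn left 55°, forward 3.5 m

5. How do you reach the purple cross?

turn left 132°, forward 2.1 m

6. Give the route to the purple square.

turn right 157°, forward 4.3 m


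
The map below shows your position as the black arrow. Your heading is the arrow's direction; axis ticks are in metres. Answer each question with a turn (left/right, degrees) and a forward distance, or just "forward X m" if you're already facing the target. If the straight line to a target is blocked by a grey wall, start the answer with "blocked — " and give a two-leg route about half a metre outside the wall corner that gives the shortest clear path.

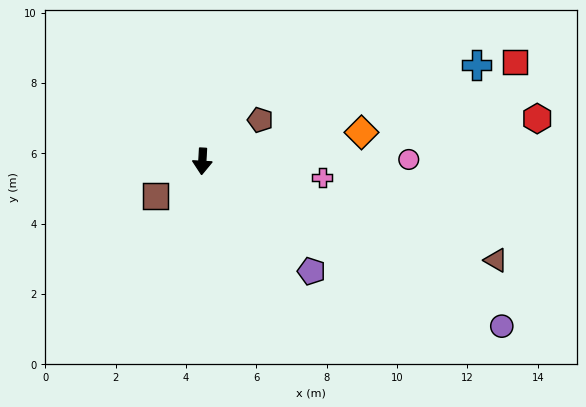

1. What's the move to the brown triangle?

turn left 75°, forward 8.8 m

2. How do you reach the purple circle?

turn left 64°, forward 9.7 m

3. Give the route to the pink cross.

turn left 85°, forward 3.4 m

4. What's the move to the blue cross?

turn left 113°, forward 8.3 m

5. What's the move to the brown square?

turn right 50°, forward 1.6 m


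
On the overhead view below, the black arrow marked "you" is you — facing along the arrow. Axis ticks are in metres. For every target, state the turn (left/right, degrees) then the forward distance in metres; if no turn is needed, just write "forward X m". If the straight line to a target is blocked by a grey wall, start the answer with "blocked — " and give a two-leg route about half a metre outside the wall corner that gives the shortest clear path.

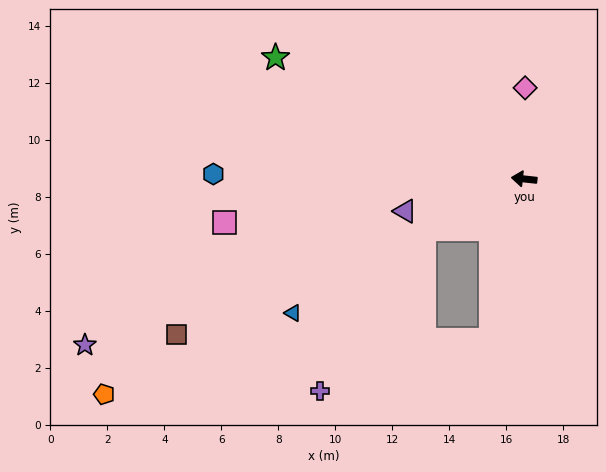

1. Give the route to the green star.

turn right 20°, forward 9.7 m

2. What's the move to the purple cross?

blocked — turn left 33°, forward 3.9 m, then turn left 31°, forward 6.7 m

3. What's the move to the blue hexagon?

turn left 5°, forward 10.9 m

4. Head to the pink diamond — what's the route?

turn right 84°, forward 3.2 m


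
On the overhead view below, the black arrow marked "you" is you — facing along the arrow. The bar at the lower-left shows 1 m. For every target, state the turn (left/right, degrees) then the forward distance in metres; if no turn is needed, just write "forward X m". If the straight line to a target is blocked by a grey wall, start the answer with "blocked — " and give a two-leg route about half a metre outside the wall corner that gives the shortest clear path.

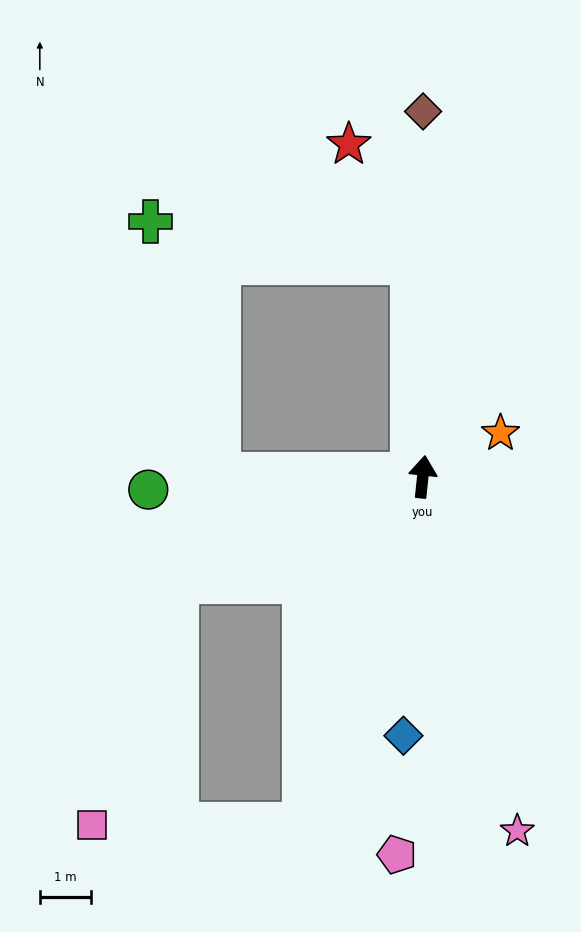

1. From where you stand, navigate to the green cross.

blocked — turn left 95°, forward 4.0 m, then turn right 74°, forward 5.1 m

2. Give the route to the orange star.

turn right 55°, forward 1.8 m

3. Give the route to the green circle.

turn left 99°, forward 5.4 m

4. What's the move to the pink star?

turn right 159°, forward 7.2 m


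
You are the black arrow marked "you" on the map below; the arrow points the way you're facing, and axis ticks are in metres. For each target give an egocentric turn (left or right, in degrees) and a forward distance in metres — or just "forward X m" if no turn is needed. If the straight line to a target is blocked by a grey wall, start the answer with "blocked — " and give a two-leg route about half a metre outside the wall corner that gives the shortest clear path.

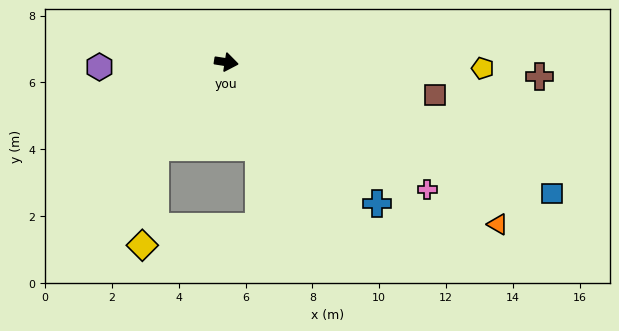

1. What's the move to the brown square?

forward 6.3 m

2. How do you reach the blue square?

turn right 13°, forward 10.5 m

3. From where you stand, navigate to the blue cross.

turn right 34°, forward 6.2 m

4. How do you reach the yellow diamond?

blocked — turn right 121°, forward 3.3 m, then turn left 33°, forward 3.0 m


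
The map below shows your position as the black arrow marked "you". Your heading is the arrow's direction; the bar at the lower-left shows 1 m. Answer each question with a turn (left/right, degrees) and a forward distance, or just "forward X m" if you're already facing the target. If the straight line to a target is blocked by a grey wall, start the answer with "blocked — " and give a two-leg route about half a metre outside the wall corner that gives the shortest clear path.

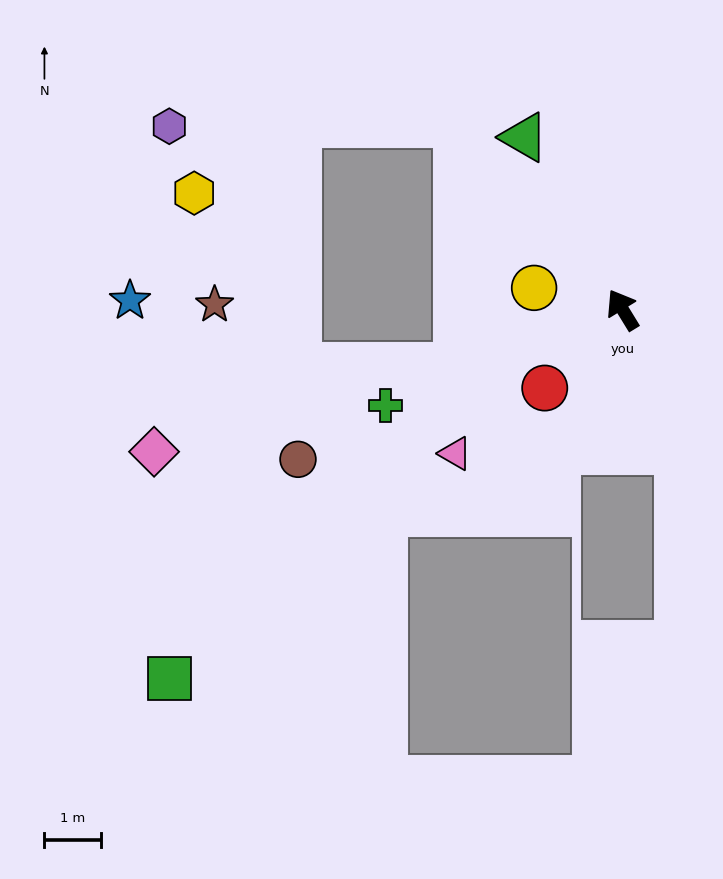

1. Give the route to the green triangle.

forward 3.5 m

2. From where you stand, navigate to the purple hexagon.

blocked — turn left 10°, forward 4.4 m, then turn left 49°, forward 5.1 m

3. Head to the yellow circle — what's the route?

turn left 45°, forward 1.6 m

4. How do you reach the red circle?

turn left 104°, forward 1.9 m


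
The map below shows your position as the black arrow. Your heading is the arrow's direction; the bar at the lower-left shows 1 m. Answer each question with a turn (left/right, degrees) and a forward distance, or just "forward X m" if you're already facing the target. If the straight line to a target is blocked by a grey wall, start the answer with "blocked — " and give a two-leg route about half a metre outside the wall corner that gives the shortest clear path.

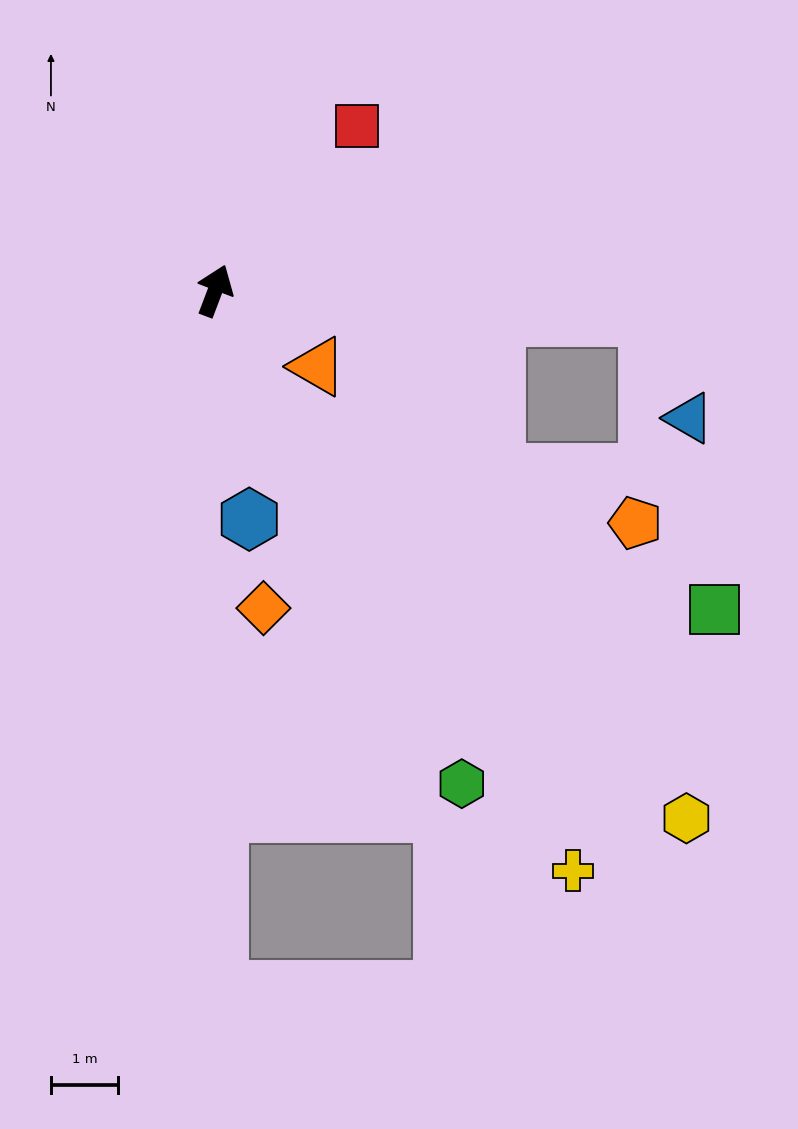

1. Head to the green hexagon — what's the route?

turn right 133°, forward 8.2 m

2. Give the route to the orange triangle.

turn right 106°, forward 1.9 m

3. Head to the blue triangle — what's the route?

blocked — turn right 73°, forward 6.4 m, then turn right 64°, forward 1.6 m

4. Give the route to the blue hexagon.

turn right 151°, forward 3.4 m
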